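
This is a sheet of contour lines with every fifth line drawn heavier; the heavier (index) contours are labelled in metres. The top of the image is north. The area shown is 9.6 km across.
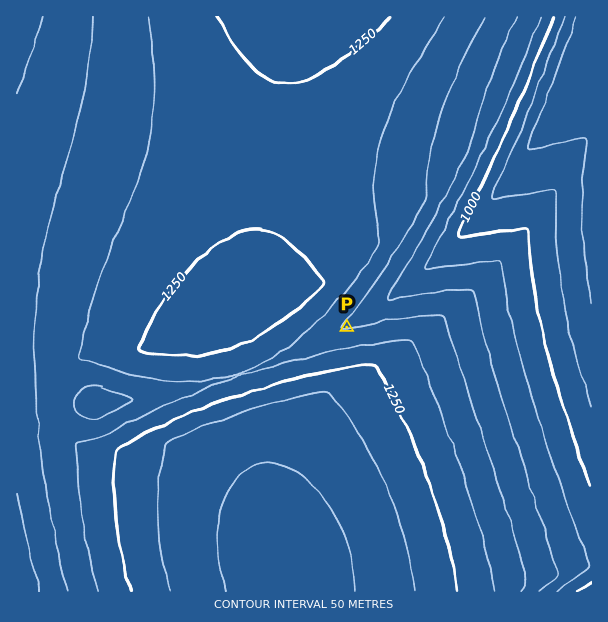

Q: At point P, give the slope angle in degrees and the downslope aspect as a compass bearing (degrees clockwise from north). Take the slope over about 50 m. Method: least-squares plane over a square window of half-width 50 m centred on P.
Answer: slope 5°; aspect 9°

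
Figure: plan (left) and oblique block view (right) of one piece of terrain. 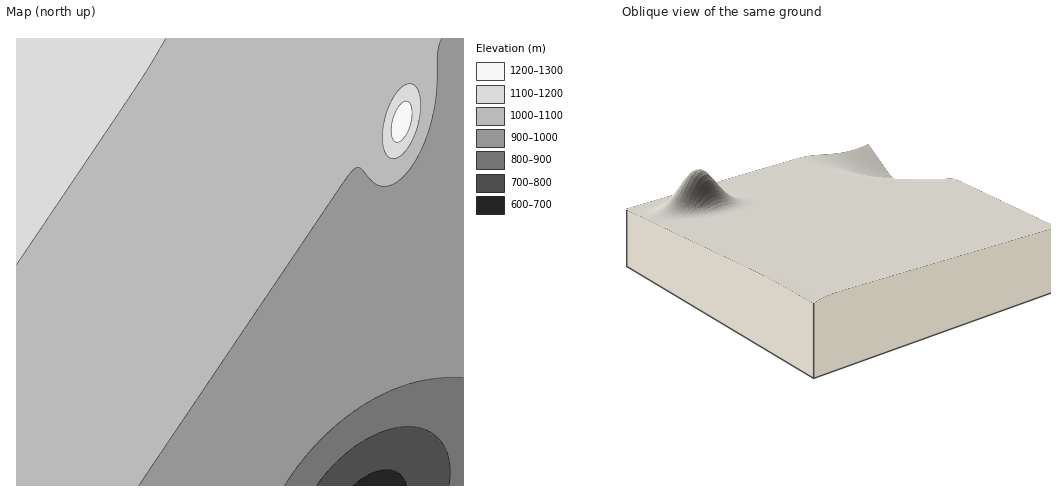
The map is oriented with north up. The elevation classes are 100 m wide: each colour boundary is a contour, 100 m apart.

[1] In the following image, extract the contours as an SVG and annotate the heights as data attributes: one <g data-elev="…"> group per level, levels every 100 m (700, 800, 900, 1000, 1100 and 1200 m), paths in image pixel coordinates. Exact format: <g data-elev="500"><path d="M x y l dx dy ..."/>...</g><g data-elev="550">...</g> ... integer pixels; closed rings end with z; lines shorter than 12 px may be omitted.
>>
<g data-elev="700"><path d="M354 485l16-11 16-4 7 1 7 3 4 5 2 6"/></g><g data-elev="800"><path d="M317 485l20-24 24-18 24-12 24-4 10 1 9 3 8 5 6 7 5 9 2 10 0 23"/></g><g data-elev="900"><path d="M285 485l17-24 19-22 22-20 24-16 24-13 23-8 24-4 25-1"/></g><g data-elev="1000"><path d="M139 485l212-313 5-4 4 0 14 15 7 3 5 0 13-6 13-14 12-24 9-25 4-27 1-37 4-14"/></g><g data-elev="1100"><path d="M17 265l117-175 32-51"/><path d="M389 158l7 0 8-5 7-11 6-14 3-15 0-14-3-10-5-5-7 1-7 6-6 9-6 14-3 14-1 13 3 11z"/></g><g data-elev="1200"><path d="M394 141l4 1 5-3 7-12 2-16-1-6-4-4-3 1-4 2-7 13-2 15z"/></g>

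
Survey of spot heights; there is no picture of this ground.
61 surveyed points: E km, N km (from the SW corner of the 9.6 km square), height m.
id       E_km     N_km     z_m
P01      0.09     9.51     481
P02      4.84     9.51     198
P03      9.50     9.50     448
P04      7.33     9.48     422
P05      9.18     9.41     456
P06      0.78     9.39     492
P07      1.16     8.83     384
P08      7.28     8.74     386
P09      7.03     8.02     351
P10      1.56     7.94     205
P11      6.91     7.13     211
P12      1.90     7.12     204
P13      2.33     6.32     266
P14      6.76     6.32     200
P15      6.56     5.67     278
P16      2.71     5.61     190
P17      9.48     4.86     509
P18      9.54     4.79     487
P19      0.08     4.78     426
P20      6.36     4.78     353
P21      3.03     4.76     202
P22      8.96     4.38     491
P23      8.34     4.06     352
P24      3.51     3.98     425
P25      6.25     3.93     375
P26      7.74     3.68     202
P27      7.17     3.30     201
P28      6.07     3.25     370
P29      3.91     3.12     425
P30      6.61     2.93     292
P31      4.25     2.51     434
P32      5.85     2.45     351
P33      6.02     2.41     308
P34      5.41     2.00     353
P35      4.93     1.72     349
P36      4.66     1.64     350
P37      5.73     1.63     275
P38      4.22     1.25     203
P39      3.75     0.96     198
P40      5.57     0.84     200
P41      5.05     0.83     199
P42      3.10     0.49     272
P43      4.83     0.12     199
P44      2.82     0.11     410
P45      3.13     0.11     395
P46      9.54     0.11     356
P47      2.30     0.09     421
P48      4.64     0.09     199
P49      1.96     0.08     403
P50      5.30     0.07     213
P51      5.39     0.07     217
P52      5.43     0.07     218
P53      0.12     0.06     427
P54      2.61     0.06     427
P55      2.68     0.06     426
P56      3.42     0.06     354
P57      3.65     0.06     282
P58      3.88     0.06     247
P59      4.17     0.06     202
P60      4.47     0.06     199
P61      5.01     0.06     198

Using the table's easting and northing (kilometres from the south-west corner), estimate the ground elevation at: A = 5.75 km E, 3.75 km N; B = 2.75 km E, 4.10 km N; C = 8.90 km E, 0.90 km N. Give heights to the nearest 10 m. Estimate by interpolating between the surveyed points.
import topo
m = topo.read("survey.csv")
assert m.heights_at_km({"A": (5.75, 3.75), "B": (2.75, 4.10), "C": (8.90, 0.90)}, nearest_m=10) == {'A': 410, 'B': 350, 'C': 350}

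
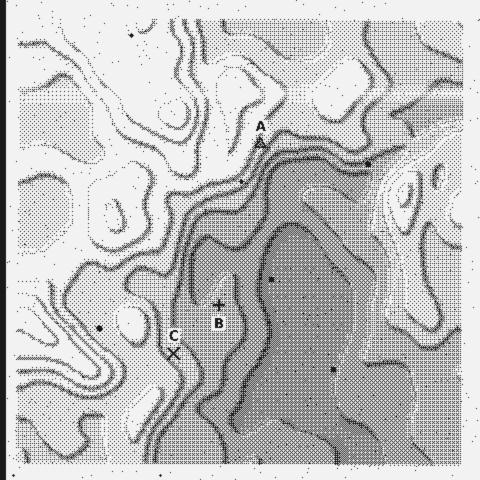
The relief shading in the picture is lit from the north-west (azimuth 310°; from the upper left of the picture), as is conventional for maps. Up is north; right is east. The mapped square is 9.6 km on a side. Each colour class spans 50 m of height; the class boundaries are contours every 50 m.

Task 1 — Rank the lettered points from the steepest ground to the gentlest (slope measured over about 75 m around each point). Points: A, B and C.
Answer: A C B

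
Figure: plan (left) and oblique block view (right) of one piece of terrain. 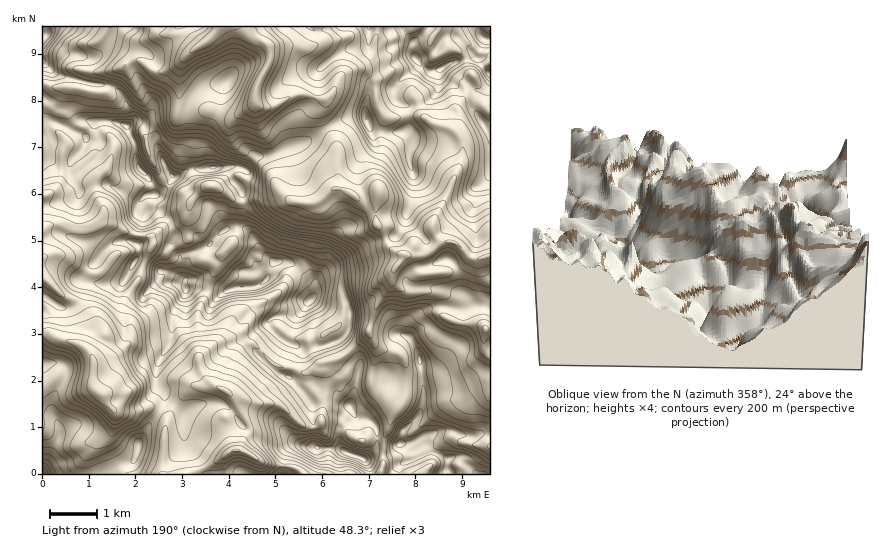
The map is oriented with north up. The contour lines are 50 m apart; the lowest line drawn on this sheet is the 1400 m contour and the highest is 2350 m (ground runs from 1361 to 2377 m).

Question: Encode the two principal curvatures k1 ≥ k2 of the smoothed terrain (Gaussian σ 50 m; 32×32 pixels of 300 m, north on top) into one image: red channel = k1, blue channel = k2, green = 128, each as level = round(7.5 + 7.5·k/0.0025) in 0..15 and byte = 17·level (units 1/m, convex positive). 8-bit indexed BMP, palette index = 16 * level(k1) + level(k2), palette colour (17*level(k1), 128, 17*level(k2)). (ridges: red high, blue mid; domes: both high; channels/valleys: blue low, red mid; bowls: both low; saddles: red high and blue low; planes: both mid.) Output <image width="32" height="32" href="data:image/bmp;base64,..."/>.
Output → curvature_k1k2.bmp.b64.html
<image width="32" height="32" href="data:image/bmp;base64,Qk02CAAAAAAAADYEAAAoAAAAIAAAACAAAAABAAgAAAAAAAAEAAATCwAAEwsAAAABAAAAAAAAAIAAABGAAAAigAAAM4AAAESAAABVgAAAZoAAAHeAAACIgAAAmYAAAKqAAAC7gAAAzIAAAN2AAADugAAA/4AAAACAEQARgBEAIoARADOAEQBEgBEAVYARAGaAEQB3gBEAiIARAJmAEQCqgBEAu4ARAMyAEQDdgBEA7oARAP+AEQAAgCIAEYAiACKAIgAzgCIARIAiAFWAIgBmgCIAd4AiAIiAIgCZgCIAqoAiALuAIgDMgCIA3YAiAO6AIgD/gCIAAIAzABGAMwAigDMAM4AzAESAMwBVgDMAZoAzAHeAMwCIgDMAmYAzAKqAMwC7gDMAzIAzAN2AMwDugDMA/4AzAACARAARgEQAIoBEADOARABEgEQAVYBEAGaARAB3gEQAiIBEAJmARACqgEQAu4BEAMyARADdgEQA7oBEAP+ARAAAgFUAEYBVACKAVQAzgFUARIBVAFWAVQBmgFUAd4BVAIiAVQCZgFUAqoBVALuAVQDMgFUA3YBVAO6AVQD/gFUAAIBmABGAZgAigGYAM4BmAESAZgBVgGYAZoBmAHeAZgCIgGYAmYBmAKqAZgC7gGYAzIBmAN2AZgDugGYA/4BmAACAdwARgHcAIoB3ADOAdwBEgHcAVYB3AGaAdwB3gHcAiIB3AJmAdwCqgHcAu4B3AMyAdwDdgHcA7oB3AP+AdwAAgIgAEYCIACKAiAAzgIgARICIAFWAiABmgIgAd4CIAIiAiACZgIgAqoCIALuAiADMgIgA3YCIAO6AiAD/gIgAAICZABGAmQAigJkAM4CZAESAmQBVgJkAZoCZAHeAmQCIgJkAmYCZAKqAmQC7gJkAzICZAN2AmQDugJkA/4CZAACAqgARgKoAIoCqADOAqgBEgKoAVYCqAGaAqgB3gKoAiICqAJmAqgCqgKoAu4CqAMyAqgDdgKoA7oCqAP+AqgAAgLsAEYC7ACKAuwAzgLsARIC7AFWAuwBmgLsAd4C7AIiAuwCZgLsAqoC7ALuAuwDMgLsA3YC7AO6AuwD/gLsAAIDMABGAzAAigMwAM4DMAESAzABVgMwAZoDMAHeAzACIgMwAmYDMAKqAzAC7gMwAzIDMAN2AzADugMwA/4DMAACA3QARgN0AIoDdADOA3QBEgN0AVYDdAGaA3QB3gN0AiIDdAJmA3QCqgN0Au4DdAMyA3QDdgN0A7oDdAP+A3QAAgO4AEYDuACKA7gAzgO4ARIDuAFWA7gBmgO4Ad4DuAIiA7gCZgO4AqoDuALuA7gDMgO4A3YDuAO6A7gD/gO4AAID/ABGA/wAigP8AM4D/AESA/wBVgP8AZoD/AHeA/wCIgP8AmYD/AKqA/wC7gP8AzID/AN2A/wDugP8A/4D/ALSWhJaottiWlKeVo5LH2HCgoIClpaOU95D4tXDTo7W2ppWEdJam56eBqKmYonCAgMfH1vvy+fb0wNSnxfT21ZOUxnWFlJXq6HCnmJinxbS2ltf1+JDzYKKw+LTIlJPDtZa3t8i1goX2kpaXh4altYTY1mCggsWo56Dl86LXtpW4yJa3uIJRpKPFlaiXlbWEpbWQlsajyNa3hGDVxXR1dZampIJic5aC17emlae2gnSElIbHpqS154N1hYL3dYeXhoXXlXKXhXPExoZ0hHJ1h5eF17anlnX2cZiXk/aFmIeGp8e4gZeEp7bWdpejl5eGpeWykoKFlfehqZay5ZaXhbe3yLVxhoTHpviGhXK4hpXWhIfYxYKA56KUcvXGhZalkXJwgZWltnK3p8eFhXO2toS315Sk9vfAcLa29nOGuMqQg6aml3O3c6aGxqe2ppaD1tWTpYRz1caAuLi2prWCslC1yKdkdLZ0pHW1xbO1c4WS1rb3pqXE5pDIt9fFkLa3tdegooWGpsPlZLXokPaUgoCAtdr6ldSVoqKVcrOklqe3gKTa1tf4kNTn5vmztff298SApdemtZZwk6Omtre4p5Wmtrelg6b1oPm2xrVxt8eV5qO1x8enl6ZyosaycLKGloR0dLe1YPSgs7XVg5Jztqb4+MeWucimlqZwk6L42JCApqfHprbm9qCT1YLV12GU5paWpqenlKS3ssdzx5CAtsmUpYR0hZKws4DWlHTX5vXHlnV1daS1pXKC1LZypaallZaFppVzhPnJ1pVjlraWpZV1hYVkdLenoqXIx3SCp8mXtbfJhVKU59bXdIPXx5DjhGRygoOVpoKkc5TFl5GmtaWThLe09sVz0tSzomBgxeiWcoaYmISDtXRSltenloDp2Ke1p4VyldX20Pjz9vXy9qRjhpeHh5W4hISX+ZaGcJW2p5S3lpSE93D2coW11tbC1MaXl4aGhaellZbmdZaVg5eXhJWmpmL2kPWkp7enccempcjIqHV0hNaFldiWlpdzlpaltbaCtfWh1nKVppWDp4OWl5e3tYaD98TYyaWFdHPmp5W2x/bl99S2UZV0pIKUc6e3loWlxtX3cZKyYJaFtfelppd2daTDstiSp3WWtoJwopK2lWKGteKkyKXWpXPFhIFxgcPT+IDWppO3p6fZhYDZloOlgnOG07fHU4PmpLWj1vTRsJCBtJSDg6aop9nIgKW3ptmWYZSllLS0+PhzUNLVk7TXt3OTlLiCgainucnVgKenp/ellZWWlPmy4vbj85NykoO3p5Wmp7aBcIW3lZNgpYRzdMeltqaT54K0gaPT+aWmlpO2pZNzpaaUkJWDo5aml7aTo3PktbS0w6O2tPg="/>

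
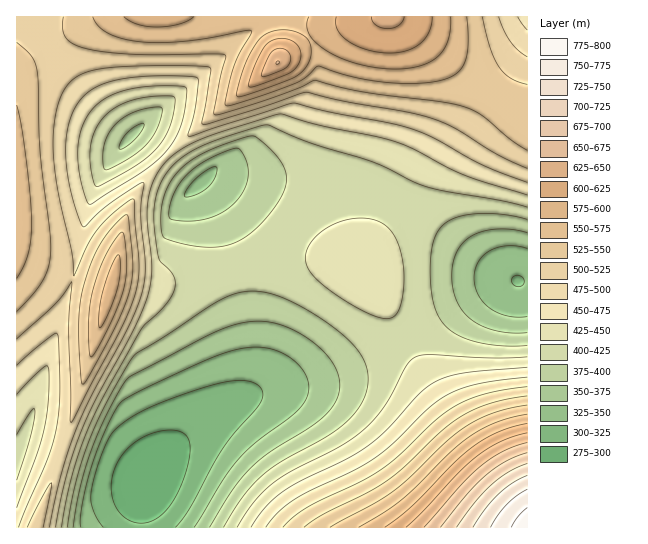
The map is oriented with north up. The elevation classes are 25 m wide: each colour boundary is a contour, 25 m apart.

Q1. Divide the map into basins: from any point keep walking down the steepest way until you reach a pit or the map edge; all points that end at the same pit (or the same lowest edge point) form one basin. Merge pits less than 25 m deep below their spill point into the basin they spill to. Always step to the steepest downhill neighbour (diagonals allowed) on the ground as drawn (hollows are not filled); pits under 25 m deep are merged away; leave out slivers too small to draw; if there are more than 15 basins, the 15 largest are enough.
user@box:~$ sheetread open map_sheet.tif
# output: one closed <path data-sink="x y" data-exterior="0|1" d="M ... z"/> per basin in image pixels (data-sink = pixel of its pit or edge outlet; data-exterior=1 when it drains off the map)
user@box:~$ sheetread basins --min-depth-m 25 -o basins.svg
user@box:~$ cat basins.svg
<path data-sink="147 481" data-exterior="0" d="M326 259l-49 1-110 23-18 0-34-6-4 11-13-3 12 4 1 4-44 144-31 90 491 1 1-13-33-40-60-84-28-45-35-68-7-9-8-4z"/><path data-sink="199 182" data-exterior="0" d="M391 16l-42 7-20 5-15 7-27 18-26 24-74 59-36 37-18 25-12 35-6 44 34 6 18 0 120-24 39 0 27 5 9 4 15-43 47-90 11-37-3-25-9-20-20-27z"/><path data-sink="518 281" data-exterior="0" d="M398 19l-2 0 19 22 14 25 6 20 0 12-11 37-47 90-12 30-2 14 5 4 8 12 31 61 38 61 50 68 32 40 1-398-43-28z"/><path data-sink="131 135" data-exterior="0" d="M223 16l-120 0-40 21-47 32 0 188 2 2 43 16 46 13 5-1 12-65 7-19 14-24 42-43 92-75-4-12-16-25z"/><path data-sink="17 461" data-exterior="1" d="M18 259l-2 0 0 268 19 1 32-91 44-147-69-21z"/><path data-sink="527 17" data-exterior="1" d="M527 16l-134 1 18 11 74 61 42 27z"/>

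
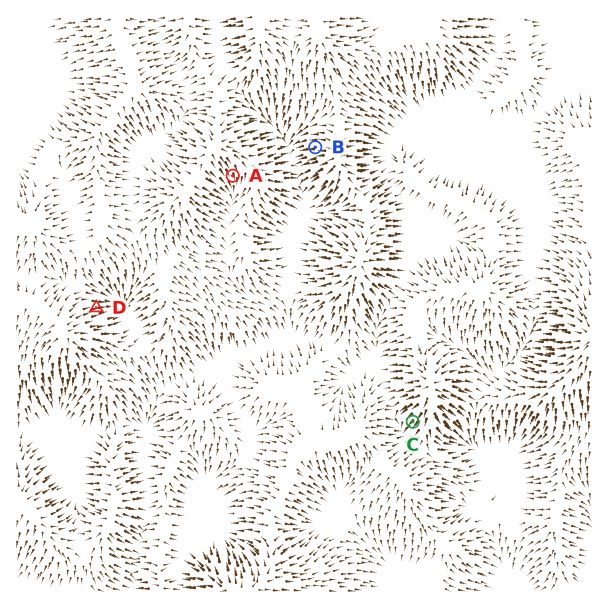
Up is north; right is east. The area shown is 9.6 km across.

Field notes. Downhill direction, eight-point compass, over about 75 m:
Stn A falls S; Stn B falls W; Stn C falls SW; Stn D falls E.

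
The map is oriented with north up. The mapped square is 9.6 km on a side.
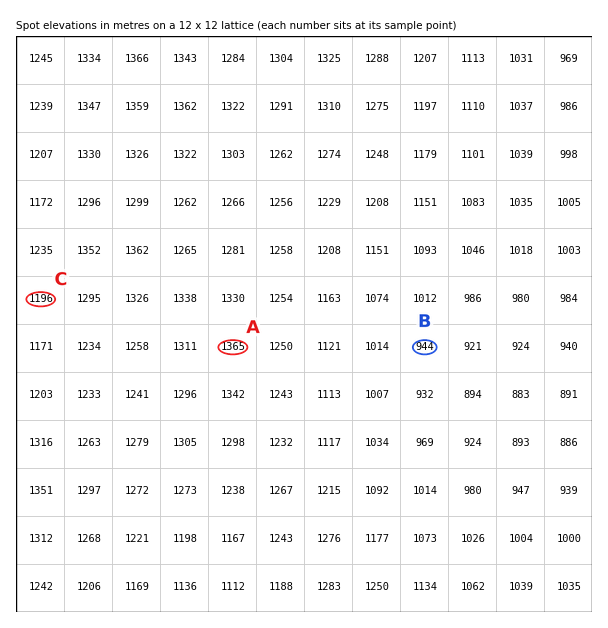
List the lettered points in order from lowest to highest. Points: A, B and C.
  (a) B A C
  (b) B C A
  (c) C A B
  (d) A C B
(b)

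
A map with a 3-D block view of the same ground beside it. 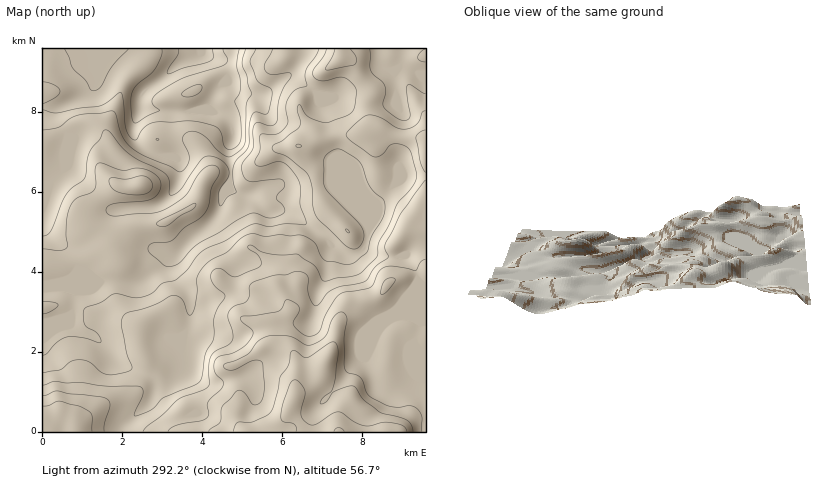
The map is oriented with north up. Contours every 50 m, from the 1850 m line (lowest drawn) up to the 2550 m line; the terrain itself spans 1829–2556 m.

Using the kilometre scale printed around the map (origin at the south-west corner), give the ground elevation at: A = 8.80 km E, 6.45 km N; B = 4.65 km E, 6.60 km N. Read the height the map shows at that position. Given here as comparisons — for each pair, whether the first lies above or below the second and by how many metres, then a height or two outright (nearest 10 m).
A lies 160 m above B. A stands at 2210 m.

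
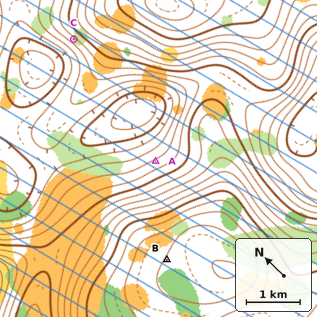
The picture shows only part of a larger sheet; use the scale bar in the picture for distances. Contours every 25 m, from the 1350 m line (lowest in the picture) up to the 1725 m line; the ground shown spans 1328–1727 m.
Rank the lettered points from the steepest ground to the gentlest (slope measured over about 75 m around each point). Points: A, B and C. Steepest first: C A B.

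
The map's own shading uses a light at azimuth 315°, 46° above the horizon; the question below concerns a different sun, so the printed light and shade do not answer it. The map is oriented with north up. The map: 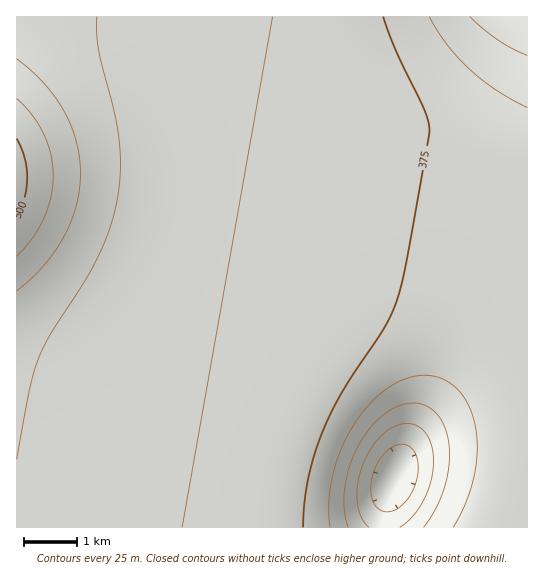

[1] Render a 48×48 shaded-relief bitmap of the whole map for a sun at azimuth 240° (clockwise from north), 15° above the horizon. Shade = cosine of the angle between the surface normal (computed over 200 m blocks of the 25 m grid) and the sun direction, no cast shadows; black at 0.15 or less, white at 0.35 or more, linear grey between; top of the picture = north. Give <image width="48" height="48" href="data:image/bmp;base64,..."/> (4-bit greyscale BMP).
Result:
<image width="48" height="48" href="data:image/bmp;base64,Qk32BAAAAAAAAHYAAAAoAAAAMAAAADAAAAABAAQAAAAAAIAEAAATCwAAEwsAABAAAAAAAAAAAAAAABEREQAiIiIAMzMzAERERABVVVUAZmZmAHd3dwCIiIgAmZmZAKqqqgC7u7sAzMzMAN3d3QDu7u4A////AIiIiIiIiIiIiIiIiHdmVDI0aJqqqZiIiIiIiIiIiIiIiIiIiHdmQyIkWJu7qpiIiIiIiIiIiIiIiIiIiHdmUyIjWKvMupmIiIiIiIiIiIiIiIiIiHd2UyIjaKzMu6mIiIiIiIiIiIiIiIiIiHd2VDIkaLzdy6mIiIiIiIiIiIiIiIiIiId2VDM0aL3dy6mYiIiIiIiIiIiIiIiIiId3ZUM0ab3d3KmYiIiIiIiIiIiIiIiIiId3ZVRFeb3d3LqYiIiIiIiIiIiIiIiIiIh3dlVWebzd3LqYiIiIiIiIiIiIiIiIiIh3dmZmeazdy6mYiIiIiIiIiIiIiIiIiIiHd2ZmeavMy6mYiIiIiIiIiIiIiIiIiIiHd3d3iKu7u6mYiIiIiIiIiIiIiIiIiIiId3d3iJq7uqmYiIiIiIiIiIiIiIiIiIiIh3d3iJmqqpmIiIiIiIiIiIiIiIiIiIiIiHd4iJmamZmIiIiIiIiIiIiIiIiIiIiIiIiIiImZmZiIiIiIiIiIiIiIiIiIiIiIiIiIiIiZmYiIiIiIiIiIiIiIiIiIiIiIiIiIiIiIiIiIiIiIiIiIiIiIiIiIiIiIiIiIiIiIiIiIiIiIiIiIiIiIiIiIiIiIiIiIiIiIiIiIiIiIiIiIiIiIiIiIiIiIiIiIiIiIiIiIiIiIiIiIiIiIiIiIiIiIiIiIiIiIiIiIiIh3d4iIiIiIiIiIiIiIiIiIiIiIiIiIiId3d3eIiIiIiIiIiIiIiIiIiIiIiIiIiHd3d3d4iIiIiIiIiIiIiIiIiIiIiIiIiHd3d3d3iIiIiIiIiIiIiIiIiIiIiIiIiHd3d3d3eIiIiIiIiIiIiIiIiIiIiIiIiGZmZnd3d4iIiIiIiIiIiIiIiIiIiIiIiGZmZmd3d4iIiIiIiIiIiIiIiIiIiIiIiGZmZmZ3d3iIiIiIiIiIiIiIiIiIiIiIiGZVZmZ3d3iIiIiIiIiIiIiIiIiIiIiIiFVVVmZnd3iIiIiIiIiIiIiIiIiIiIiIiFVVVWZnd3iIiIiIiIiIiIiIiIiIiIiIiFVVVWZnd3iIiIiIiIiIiIiIiIiIiIiIiFVVVVZnd3iIiIiIiIiIiIiIiIiIiIiIiFVVVVZnd3iIiIiIiIiIiIiIiIiIiIiId0RFVWZnd3iIiIiIiIiIiIiIiIiIiHd3d0RFVWZnd3iIiIiIiIiIiIiIiIiHd3d3d0RVVWZ3d3iIiIiIiIiIiIiIiIh3d3d3d1VVVmZ3d4iIiIiIiIiIiIiIiHd3d3d3d1VVZmd3d4iIiIiIiIiIiIiIh3d3d3d3d1VWZnd3eIiIiIiIiIiIiIiId3d3ZmZmZlZmZ3d3iIiIiIiIiIiIiIiHd3dmZmZmZmZmd3d3iIiIiIiIiIiIiIiHd3ZmZmZmZmZ3d3d4iIiIiIiIiIiIiIh3d2ZmZmZmZnd3d3iIiIiIiIiIiIiIiId3dmZmZmZmZnd3d4iIiIiIiIiIiIiIiId3ZmZmZmZmZnd3eIiIiIiIiIiIiIiIiHd3ZmZmVVVWZg=="/>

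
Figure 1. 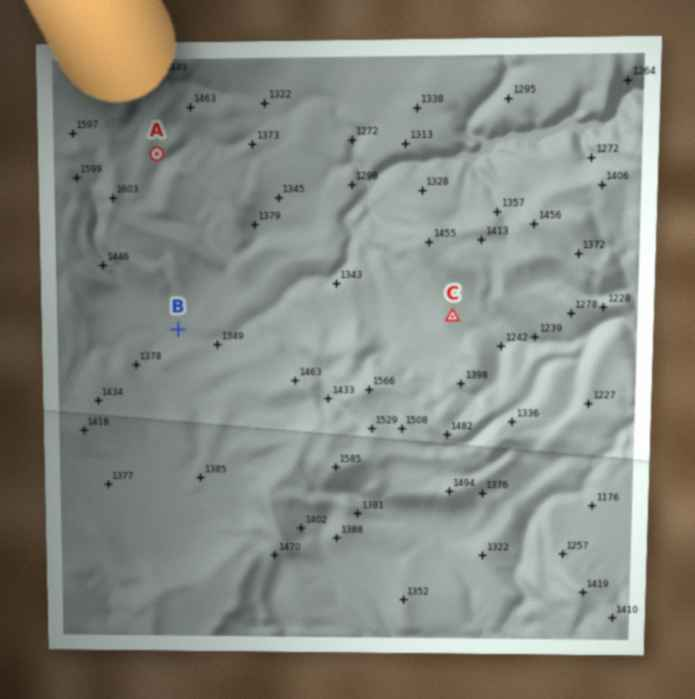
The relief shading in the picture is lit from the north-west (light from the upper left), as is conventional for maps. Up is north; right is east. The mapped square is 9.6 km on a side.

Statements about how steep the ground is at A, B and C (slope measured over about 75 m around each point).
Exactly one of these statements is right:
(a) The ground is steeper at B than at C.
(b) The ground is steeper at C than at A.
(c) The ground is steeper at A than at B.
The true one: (c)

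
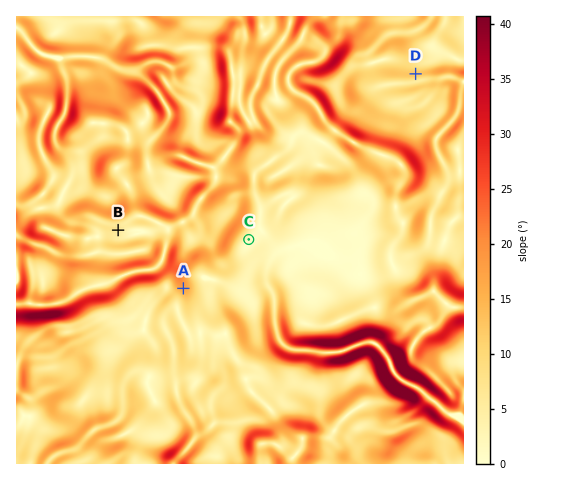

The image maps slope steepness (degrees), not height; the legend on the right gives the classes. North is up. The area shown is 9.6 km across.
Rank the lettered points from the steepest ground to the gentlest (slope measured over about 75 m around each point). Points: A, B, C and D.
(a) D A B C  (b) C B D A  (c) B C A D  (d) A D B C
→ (d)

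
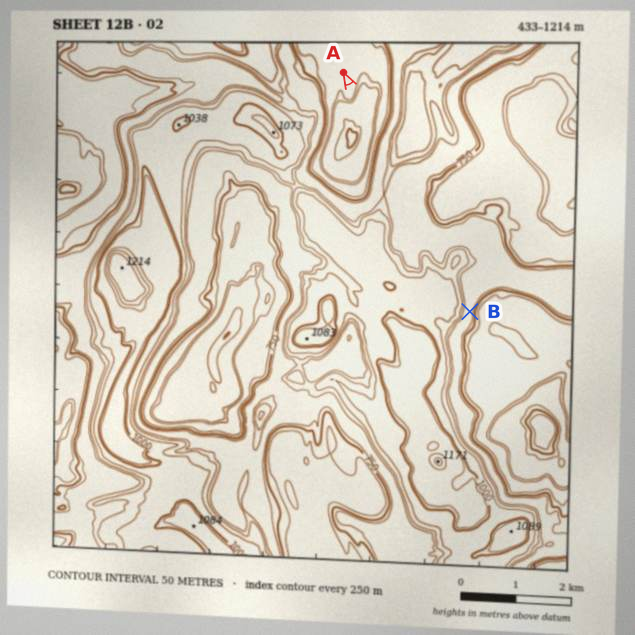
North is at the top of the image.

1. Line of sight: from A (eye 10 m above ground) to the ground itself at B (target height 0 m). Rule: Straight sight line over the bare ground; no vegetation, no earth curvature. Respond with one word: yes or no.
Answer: no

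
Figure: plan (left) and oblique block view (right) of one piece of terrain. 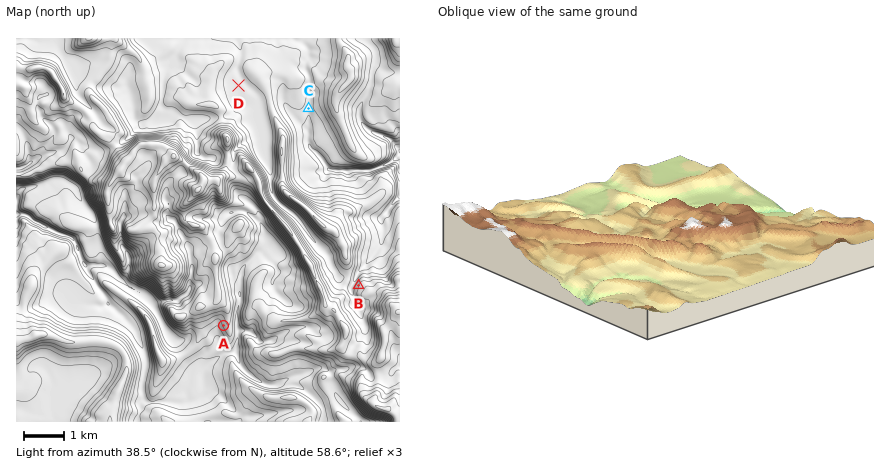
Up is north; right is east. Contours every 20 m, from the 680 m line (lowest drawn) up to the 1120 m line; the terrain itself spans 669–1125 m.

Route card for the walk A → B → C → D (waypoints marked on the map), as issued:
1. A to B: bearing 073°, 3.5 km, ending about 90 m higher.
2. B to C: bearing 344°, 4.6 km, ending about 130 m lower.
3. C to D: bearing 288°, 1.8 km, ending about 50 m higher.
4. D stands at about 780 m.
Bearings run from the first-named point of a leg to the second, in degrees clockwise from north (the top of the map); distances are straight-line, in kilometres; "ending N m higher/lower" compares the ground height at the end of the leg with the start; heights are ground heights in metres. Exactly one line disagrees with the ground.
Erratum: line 4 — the height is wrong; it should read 850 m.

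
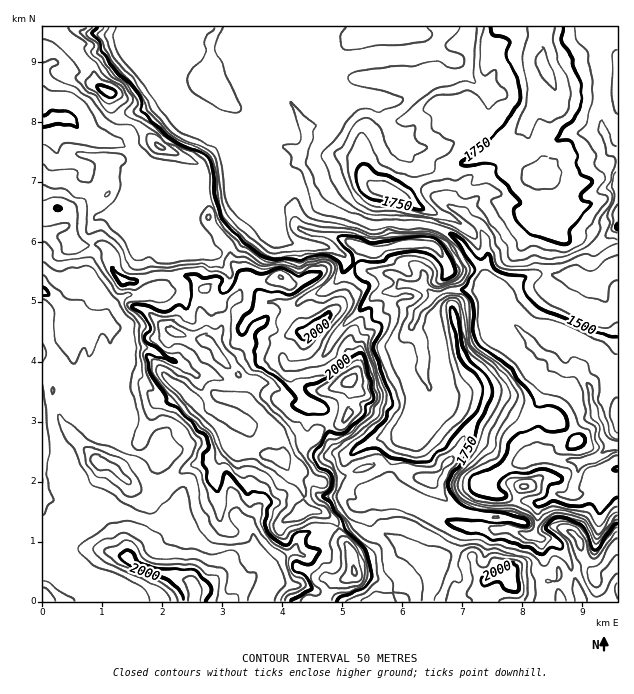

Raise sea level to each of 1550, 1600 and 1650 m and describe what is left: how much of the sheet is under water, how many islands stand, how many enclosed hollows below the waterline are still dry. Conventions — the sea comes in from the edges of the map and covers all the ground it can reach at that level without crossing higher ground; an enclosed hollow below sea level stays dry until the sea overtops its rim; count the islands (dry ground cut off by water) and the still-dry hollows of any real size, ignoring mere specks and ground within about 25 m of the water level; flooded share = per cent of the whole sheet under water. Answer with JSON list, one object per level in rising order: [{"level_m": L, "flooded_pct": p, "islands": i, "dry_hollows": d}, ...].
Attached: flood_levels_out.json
[{"level_m": 1550, "flooded_pct": 10, "islands": 0, "dry_hollows": 0}, {"level_m": 1600, "flooded_pct": 23, "islands": 1, "dry_hollows": 0}, {"level_m": 1650, "flooded_pct": 30, "islands": 0, "dry_hollows": 0}]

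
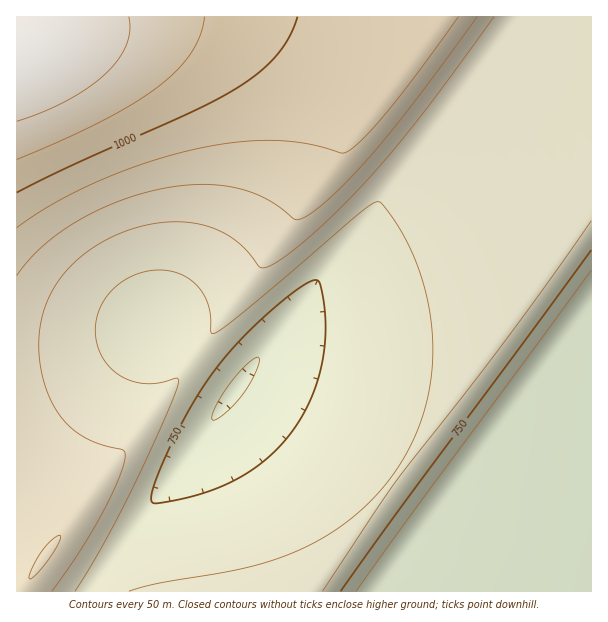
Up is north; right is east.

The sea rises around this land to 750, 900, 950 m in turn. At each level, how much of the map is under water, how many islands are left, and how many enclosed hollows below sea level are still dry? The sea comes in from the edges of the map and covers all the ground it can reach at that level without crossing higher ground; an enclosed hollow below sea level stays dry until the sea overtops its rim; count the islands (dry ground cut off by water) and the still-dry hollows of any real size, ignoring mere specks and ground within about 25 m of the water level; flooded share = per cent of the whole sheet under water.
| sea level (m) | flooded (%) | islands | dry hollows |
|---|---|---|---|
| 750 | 13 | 0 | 1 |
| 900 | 78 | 0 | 0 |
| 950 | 83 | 0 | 0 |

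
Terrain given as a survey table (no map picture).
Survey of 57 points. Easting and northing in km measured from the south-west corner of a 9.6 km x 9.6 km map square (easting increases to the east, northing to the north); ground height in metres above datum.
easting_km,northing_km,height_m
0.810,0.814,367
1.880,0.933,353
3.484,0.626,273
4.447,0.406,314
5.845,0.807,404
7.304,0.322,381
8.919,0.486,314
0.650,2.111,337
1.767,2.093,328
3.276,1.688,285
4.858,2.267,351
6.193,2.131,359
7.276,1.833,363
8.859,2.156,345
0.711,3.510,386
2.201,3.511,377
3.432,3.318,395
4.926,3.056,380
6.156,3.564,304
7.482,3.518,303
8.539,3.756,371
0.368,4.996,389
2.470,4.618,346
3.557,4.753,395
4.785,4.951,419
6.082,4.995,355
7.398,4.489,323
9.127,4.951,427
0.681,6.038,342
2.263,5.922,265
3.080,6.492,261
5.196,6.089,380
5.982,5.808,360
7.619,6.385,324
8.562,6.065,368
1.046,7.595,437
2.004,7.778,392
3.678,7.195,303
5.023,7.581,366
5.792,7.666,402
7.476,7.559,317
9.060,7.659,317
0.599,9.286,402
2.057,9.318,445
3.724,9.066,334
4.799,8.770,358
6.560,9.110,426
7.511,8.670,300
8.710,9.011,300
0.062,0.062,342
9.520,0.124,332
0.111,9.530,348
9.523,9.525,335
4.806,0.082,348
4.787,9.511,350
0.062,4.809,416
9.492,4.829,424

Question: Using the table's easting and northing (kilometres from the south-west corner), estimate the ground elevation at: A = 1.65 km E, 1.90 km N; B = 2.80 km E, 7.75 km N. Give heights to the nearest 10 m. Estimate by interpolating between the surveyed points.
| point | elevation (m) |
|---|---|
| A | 330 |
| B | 340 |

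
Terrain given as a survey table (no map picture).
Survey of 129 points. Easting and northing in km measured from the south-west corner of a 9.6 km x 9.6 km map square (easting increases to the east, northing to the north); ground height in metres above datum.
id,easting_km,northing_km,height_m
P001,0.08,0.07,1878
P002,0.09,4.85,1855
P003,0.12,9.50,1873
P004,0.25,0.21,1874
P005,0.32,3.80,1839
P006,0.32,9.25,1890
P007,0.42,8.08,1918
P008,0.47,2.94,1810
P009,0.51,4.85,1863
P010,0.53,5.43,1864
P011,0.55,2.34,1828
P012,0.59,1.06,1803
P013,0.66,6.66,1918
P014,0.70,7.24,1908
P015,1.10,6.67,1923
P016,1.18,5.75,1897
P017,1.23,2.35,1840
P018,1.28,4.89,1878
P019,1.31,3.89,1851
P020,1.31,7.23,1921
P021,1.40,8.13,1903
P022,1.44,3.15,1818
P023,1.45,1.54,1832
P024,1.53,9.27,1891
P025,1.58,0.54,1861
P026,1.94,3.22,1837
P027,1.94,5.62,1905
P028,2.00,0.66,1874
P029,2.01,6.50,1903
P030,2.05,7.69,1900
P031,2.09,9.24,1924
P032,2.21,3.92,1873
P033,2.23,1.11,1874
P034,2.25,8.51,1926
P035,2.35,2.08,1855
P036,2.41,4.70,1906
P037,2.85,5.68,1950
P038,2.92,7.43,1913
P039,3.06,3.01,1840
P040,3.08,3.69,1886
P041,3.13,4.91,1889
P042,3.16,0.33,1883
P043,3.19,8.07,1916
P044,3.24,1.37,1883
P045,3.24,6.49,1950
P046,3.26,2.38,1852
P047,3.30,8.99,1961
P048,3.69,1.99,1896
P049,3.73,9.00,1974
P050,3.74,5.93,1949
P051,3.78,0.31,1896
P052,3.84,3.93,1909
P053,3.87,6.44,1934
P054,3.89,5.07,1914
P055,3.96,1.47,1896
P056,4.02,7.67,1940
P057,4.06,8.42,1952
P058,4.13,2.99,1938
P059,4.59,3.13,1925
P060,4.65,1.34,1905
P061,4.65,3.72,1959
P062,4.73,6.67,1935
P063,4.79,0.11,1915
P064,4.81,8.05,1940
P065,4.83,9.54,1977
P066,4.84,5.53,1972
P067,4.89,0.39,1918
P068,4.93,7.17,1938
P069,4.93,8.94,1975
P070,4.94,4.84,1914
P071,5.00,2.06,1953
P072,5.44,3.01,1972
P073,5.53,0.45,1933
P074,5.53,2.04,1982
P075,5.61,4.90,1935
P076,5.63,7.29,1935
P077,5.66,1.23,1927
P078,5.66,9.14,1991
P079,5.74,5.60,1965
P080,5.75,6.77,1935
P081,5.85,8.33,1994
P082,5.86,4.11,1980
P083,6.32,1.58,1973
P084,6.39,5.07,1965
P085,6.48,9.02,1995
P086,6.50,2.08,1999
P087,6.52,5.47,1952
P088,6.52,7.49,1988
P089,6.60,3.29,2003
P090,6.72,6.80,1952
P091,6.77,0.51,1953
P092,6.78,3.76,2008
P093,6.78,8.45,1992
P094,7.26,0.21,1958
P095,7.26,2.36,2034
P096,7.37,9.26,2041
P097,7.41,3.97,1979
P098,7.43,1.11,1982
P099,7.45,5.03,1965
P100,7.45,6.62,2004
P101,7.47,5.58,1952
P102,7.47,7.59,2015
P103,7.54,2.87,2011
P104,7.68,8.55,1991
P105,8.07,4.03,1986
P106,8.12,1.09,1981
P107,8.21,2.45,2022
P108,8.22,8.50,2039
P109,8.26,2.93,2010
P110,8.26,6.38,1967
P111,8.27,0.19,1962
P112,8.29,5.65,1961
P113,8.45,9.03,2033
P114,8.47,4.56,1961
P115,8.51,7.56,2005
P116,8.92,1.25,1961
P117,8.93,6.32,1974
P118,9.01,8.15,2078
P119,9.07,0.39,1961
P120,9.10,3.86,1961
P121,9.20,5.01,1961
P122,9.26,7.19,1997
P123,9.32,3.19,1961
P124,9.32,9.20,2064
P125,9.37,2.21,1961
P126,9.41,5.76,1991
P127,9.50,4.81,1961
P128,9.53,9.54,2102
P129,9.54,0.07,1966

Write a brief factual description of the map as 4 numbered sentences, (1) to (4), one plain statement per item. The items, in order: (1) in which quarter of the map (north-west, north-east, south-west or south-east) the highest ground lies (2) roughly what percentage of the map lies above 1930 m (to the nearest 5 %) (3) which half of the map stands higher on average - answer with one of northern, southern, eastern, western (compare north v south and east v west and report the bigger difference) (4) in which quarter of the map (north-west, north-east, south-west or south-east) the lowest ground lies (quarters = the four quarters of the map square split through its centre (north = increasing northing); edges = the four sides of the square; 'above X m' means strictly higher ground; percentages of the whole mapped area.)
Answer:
(1) The highest ground is in the north-east quarter.
(2) Roughly 60 % of the ground is higher than 1930 m.
(3) The eastern half stands higher on average than the western half.
(4) Look to the south-west quarter for the lowest ground.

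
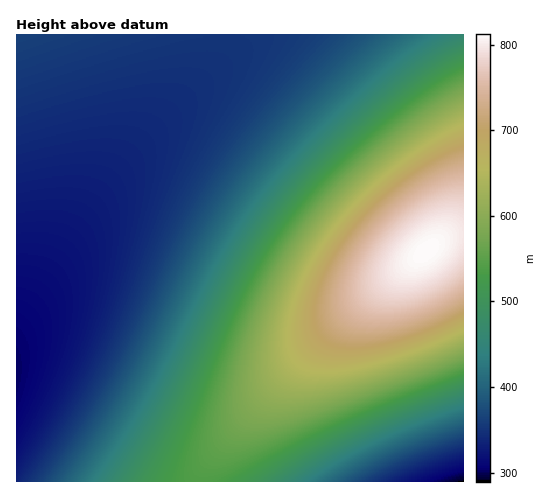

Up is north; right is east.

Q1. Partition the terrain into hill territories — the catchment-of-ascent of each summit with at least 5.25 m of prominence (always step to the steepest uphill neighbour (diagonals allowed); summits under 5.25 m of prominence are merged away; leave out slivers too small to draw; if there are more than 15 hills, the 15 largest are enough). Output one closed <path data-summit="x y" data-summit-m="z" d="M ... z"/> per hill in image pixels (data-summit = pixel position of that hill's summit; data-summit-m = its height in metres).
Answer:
<path data-summit="427 250" data-summit-m="813" d="M463 34l-236 1-2 17-9 15-66 64-56 68-24 36-54 89 1 158 447-1z"/><path data-summit="17 35" data-summit-m="365" d="M227 34l-211 1 1 288 53-88 38-55 42-49 69-68 7-14z"/>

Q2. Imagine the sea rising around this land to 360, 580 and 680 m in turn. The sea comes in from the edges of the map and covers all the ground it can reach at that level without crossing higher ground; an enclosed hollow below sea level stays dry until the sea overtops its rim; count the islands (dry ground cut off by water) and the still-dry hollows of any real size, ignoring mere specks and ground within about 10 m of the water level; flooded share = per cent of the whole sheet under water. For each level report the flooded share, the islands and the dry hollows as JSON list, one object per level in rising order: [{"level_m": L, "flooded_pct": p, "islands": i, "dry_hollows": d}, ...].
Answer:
[{"level_m": 360, "flooded_pct": 34, "islands": 0, "dry_hollows": 0}, {"level_m": 580, "flooded_pct": 77, "islands": 0, "dry_hollows": 0}, {"level_m": 680, "flooded_pct": 88, "islands": 0, "dry_hollows": 0}]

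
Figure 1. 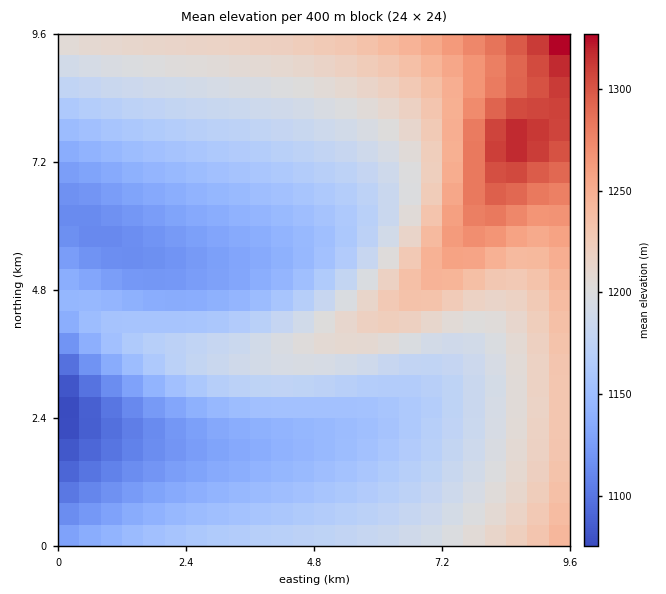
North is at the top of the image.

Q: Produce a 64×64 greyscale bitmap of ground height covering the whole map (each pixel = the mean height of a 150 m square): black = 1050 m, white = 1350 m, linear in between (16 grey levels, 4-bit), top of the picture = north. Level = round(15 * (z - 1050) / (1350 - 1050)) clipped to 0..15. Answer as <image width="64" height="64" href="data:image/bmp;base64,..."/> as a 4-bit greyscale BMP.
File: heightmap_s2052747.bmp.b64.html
<image width="64" height="64" href="data:image/bmp;base64,Qk12CAAAAAAAAHYAAAAoAAAAQAAAAEAAAAABAAQAAAAAAAAIAAATCwAAEwsAABAAAAAAAAAAAAAAABEREQAiIiIAMzMzAERERABVVVUAZmZmAHd3dwCIiIgAmZmZAKqqqgC7u7sAzMzMAN3d3QDu7u4A////AEREVVVVVVZmZmZmZmZmZmZmZ3d3d3d3d3iIiIiZmZmqREREVVVVVVVWZmZmZmZmZmZmZnd3d3d3d4iIiImZmao0REREVVVVVVVVVmZmZmZmZmZmZmd3d3d3eIiIiJmZmjNEREREVVVVVVVVVVZmZmZmZmZmZmd3d3d3iIiImZmaMzNERERERVVVVVVVVVVWZmZmZmZmZnd3d3d4iIiZmZozMzNERERERVVVVVVVVVVVZmZmZmZmZ3d3d3iIiImZmiMzMzRERERERFVVVVVVVVVVVmZmZmZmd3d3d4iIiZmZIjMzMzRERERERFVVVVVVVVVVVmZmZmZnd3d3iIiJmZkiIzMzMzREREREREVVVVVVVVVVZmZmZmZ3d3d4iIiZmSIiMzMzM0REREREREVVVVVVVVVWZmZmZmd3d3iIiJmZIiIjMzMzNERERERERFVVVVVVVVVmZmZmZ3d3eIiImZkiIiIzMzMzRERERERERFVVVVVVVVZmZmZmd3d4iIiZmRIiIiMzMzM0REREREREVVVVVVVVVWZmZmZ3d3eIiJmZESIiIjMzMzRERERERERVVVVVVVVVVmZmZnd3d4iImZkRIiIiMzMzNEREREREVVVVVVVVVVVWZmZmZ3d3iIiJmRESIiIzMzNERERERVVVVVVVVVVVVVZmZmZnd3eIiImZERIiIzMzNERERFVVVVVVVVVVVVVVVmZmZmd3d4iIiZkRIiIjMzREREVVVVVVVVVVVVVVVVVWZmZmZ3d3iIiJmREiIjMzRERFVVVVVmZmZmZmZVVVVmZmZmZnd3eIiImZEiIjM0REVVVVZmZmZmZmZmZmZmZmZmZmZmd3d4iIiZkSIjM0REVVVmZmZmZmZ3dmZmZmZmZmZmZmZ3d3iIiJmSIjM0RFVVZmZmZ3d3d3d3d3d3ZmZmZmZmZnd3eIiImZIjM0RFVWZmZmd3d3d3d3d3d3d3d3ZmZmZnd3d4iImZkjNERVVWZmZmd3d3d3d3eIiId3d3d3d3d3d3d3iIiZmTNERVVWZmZmZ3d3d3d3iIiIiIiId3d3d3d3d3eIiJmZNERVVWZmZmZmZnd3d3d4iIiIiIiIiHd3d3d3eIiImZlERVVWZmZmZmZmZmZ3d3d4iIiIiIiIiId3d3d4iIiZmURVVVVWZmZmZmZmZmZnd3eIiIiJmYiIiIh3d4iIiJmZRVVVVVVVVVVVVVVWZmZnd3eIiImZmZiIiIiIiIiJmZpVVVVVVVVVVVVVVVVVZmZnd3iIiZmZmZmIiIiIiImZmlVVVVVVRERERERVVVVVZmZnd4iImZmZmZmYiIiImZmaVVVUREREREREREREVVVVZmZ3eIiZmZmZmZmYiImZmZpVREREREREREREREREVVVVZmd3iImZmqqpmZmZmZmZqkRERERERERERERERERFVVVWZnd4iJmaqqqqmZmZmZmqREREMzMzMzRERERERERVVVVmZ3eImZqqqqqqmZmZmqpERDMzMzMzM0RERERERFVVVVZmd3iJmqqqqqqqmZmqqkQzMzMzMzM0REREREREVVVVVmZneIiZqqu7qqqqqqqqQzMzMzMzM0RERERERERVVVVVZmd3iJmqq7u7qqqqqqozMzMzMzM0RERERERERVVVVVVmZneIiaqru7u7qqqqqjMzMzMzM0RERERERERVVVVVVWZmd3iJmqu7u7u7qqqrMzMzMzNEREREREREVVVVVVVVZmZneImaq7u7u7u7u7szMzMzNERERERERFVVVVVVVVZmZmd3iJqru8zMu7u7uzMzMzRERERERERVVVVVVVVVZmZmZ3eImaq7zMzMu7u7MzM0REREREREVVVVVVVVVVZmZmZnd4iZqrvMzMzMu7szNERERERERVVVVVVVVVVWZmZmZnd3iJmqu8zMzMzMzEREREREREVVVVVVVVVVVmZmZmZmd3eIiaq7zN3czMzMRERERERVVVVVVVVVVVZmZmZmZmd3d4iJqrvM3d3czMxEREREVVVVVVVVVVVmZmZmZmZmd3d3iImau8zd3d3MzERERVVVVVVVVVVWZmZmZmZmZnd3d3iIiZq7zN3d3d3MREVVVVVVVVVWZmZmZmZmZmZ3d3d3eIiZmrvN3d3d3d1VVVVVVVVVZmZmZmZmZmZmd3d3d3eIiJmau83d7t3d3VVVVVVVZmZmZmZmZmZmZnd3d3d3eIiImaq7zN3e3d3dVVVVVmZmZmZmZmZmZmd3d3d3d3eIiIiZqrvM3d3d3d1VVmZmZmZmZmZmZmd3d3d3d3d3iIiIiZmqu8zN3d3d3WZmZmZmZmZmZ3d3d3d3d3d3d3iIiIiJmaqrvMzd3d3dZmZmZmZmd3d3d3d3d3d3d3eIiIiIiJmZqqu8zM3d3d1mZmZnd3d3d3d3d3d3d3d3iIiIiIiJmZmqq7vMzM3d3WZnd3d3d3d3d3d3d3d3iIiIiIiIiZmZmqqru8zMzd3dd3d3d3d3d3d3d3d4iIiIiIiIiIiZmZmaqqu7vMzN3d13d3d3d3d3eIiIiIiIiIiIiIiImZmZmaqqq7u8zM3d3nd3d3iIiIiIiIiIiIiIiIiIiZmZmZmaqqq7u7zMzd3ed4iIiIiIiIiIiIiIiIiIiJmZmZmZmqqqqru7zMzd3e6IiIiIiIiIiIiIiIiIiJmZmZmZmZmqqqqru7vMzN3d7oiIiIiIiIiIiIiZmZmZmZmZmZmZqqqqqru7vMzN3d7u"/>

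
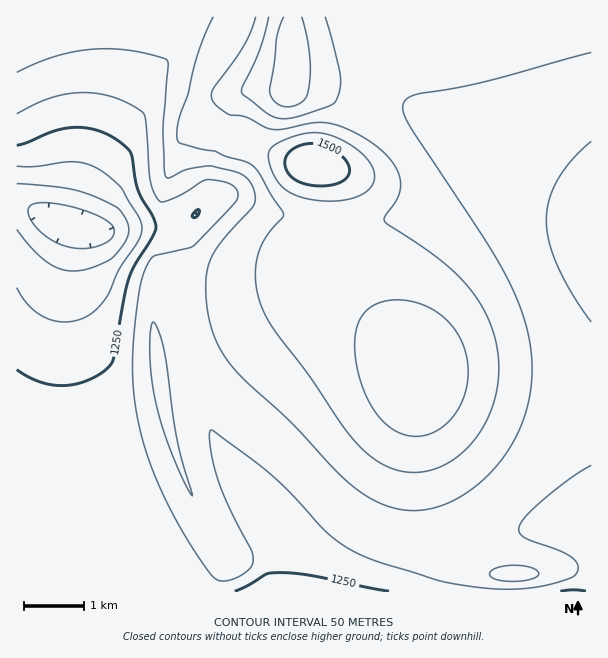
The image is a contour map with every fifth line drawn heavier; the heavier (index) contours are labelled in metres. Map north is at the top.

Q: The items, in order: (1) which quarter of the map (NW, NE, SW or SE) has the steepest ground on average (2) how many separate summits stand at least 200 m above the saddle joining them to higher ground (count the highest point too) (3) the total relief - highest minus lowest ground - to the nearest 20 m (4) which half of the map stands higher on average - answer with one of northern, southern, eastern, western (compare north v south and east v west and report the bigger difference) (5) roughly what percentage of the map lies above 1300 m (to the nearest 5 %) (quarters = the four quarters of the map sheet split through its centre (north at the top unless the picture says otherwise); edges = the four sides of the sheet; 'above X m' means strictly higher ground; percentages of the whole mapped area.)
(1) Slopes are steepest in the north-west quarter.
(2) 1 summit rises at least 200 m above its surroundings.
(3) Highest minus lowest: about 480 m of relief.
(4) Taken as a whole, the eastern half is higher than the western.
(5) Ground above 1300 m makes up about 70 % of the sheet.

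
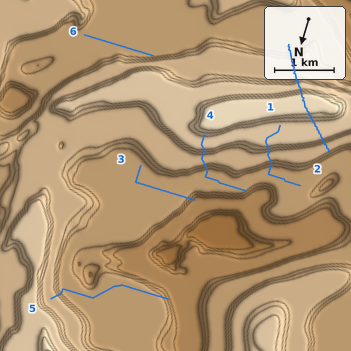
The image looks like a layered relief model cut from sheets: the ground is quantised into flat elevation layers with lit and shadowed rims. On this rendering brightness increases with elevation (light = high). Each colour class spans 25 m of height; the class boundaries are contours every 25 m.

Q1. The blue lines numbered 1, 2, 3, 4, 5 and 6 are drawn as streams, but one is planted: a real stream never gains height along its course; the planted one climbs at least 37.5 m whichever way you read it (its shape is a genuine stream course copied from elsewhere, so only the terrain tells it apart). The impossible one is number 2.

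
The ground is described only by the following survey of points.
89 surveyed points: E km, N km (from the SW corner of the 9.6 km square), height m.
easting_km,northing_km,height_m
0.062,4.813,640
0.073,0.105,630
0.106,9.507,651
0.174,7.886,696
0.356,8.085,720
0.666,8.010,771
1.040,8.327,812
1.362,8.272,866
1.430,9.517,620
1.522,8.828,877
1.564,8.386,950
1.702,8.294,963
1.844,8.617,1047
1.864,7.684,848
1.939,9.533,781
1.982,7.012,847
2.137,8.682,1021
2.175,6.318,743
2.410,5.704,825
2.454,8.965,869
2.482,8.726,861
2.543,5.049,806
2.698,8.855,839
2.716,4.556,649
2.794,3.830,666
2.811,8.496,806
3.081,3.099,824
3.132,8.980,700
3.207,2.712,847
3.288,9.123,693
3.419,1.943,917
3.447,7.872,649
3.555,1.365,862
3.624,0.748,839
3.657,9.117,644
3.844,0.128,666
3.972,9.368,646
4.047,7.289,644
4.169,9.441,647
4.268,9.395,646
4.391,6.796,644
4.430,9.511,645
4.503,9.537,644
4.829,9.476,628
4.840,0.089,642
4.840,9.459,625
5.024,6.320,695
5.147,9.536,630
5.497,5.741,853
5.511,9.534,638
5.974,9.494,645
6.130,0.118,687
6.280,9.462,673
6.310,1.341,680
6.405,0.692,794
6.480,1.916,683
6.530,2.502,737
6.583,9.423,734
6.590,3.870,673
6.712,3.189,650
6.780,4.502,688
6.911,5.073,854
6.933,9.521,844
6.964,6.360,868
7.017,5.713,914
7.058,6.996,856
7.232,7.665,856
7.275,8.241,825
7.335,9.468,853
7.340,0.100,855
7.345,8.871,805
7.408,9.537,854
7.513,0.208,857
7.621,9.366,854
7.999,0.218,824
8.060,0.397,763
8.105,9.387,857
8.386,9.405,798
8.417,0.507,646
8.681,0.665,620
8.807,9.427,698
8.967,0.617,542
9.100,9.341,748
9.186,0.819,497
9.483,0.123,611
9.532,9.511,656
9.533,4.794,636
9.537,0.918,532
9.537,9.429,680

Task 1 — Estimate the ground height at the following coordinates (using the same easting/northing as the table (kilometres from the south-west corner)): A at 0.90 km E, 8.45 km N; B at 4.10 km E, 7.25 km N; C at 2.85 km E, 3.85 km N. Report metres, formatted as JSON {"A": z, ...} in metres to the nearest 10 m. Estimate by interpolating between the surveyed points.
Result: {"A": 750, "B": 640, "C": 660}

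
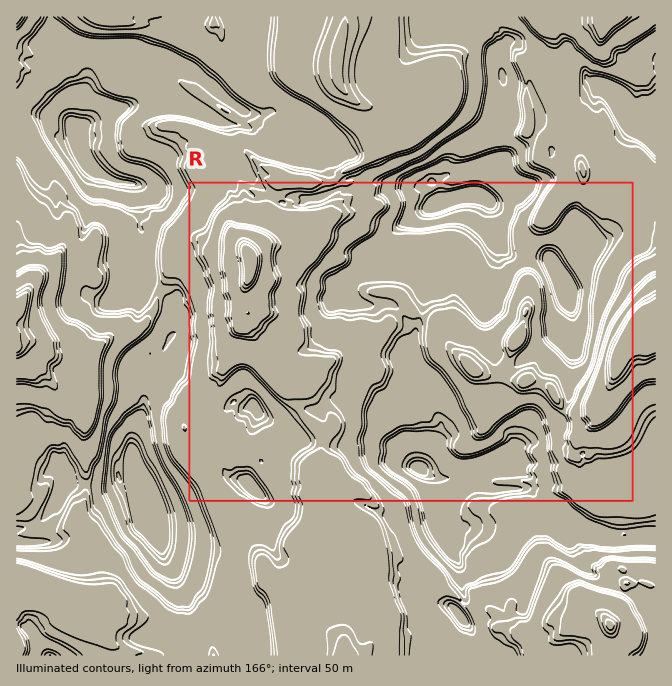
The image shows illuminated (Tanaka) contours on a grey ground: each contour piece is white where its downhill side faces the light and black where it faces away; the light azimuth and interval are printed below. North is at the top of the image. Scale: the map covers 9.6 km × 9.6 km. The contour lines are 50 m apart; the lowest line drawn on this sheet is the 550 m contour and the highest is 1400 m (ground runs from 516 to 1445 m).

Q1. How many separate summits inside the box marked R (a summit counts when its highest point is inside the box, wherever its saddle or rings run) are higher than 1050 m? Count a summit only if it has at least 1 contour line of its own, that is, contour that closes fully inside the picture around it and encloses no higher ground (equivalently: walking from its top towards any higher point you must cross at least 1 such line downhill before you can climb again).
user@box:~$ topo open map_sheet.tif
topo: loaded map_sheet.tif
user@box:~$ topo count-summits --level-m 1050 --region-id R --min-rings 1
6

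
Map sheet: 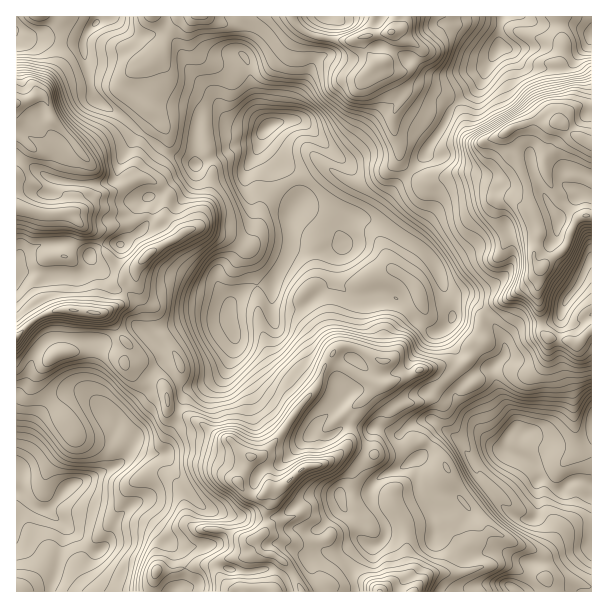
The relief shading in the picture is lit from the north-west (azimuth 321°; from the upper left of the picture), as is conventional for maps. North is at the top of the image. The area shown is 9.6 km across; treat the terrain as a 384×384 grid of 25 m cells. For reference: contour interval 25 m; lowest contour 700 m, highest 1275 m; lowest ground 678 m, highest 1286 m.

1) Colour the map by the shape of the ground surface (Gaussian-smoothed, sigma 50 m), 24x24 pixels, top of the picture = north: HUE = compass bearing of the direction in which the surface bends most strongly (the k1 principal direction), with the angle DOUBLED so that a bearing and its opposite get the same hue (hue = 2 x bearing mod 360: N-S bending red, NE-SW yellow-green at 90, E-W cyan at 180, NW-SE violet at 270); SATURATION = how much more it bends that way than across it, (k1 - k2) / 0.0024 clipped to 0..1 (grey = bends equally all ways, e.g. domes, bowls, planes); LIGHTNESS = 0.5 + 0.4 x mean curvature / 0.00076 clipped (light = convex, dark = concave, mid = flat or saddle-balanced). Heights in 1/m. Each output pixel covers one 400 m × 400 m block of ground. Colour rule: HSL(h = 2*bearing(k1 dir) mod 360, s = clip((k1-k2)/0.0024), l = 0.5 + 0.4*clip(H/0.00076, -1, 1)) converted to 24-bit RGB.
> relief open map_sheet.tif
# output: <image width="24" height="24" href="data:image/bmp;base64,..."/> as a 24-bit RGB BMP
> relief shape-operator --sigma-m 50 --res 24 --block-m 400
<image width="24" height="24" href="data:image/bmp;base64,Qk32BgAAAAAAADYAAAAoAAAAGAAAABgAAAABABgAAAAAAMAGAAATCwAAEwsAAAAAAAAAAAAAroKbPkJzcJxvlm+kKS9u9d7WO1+0Ji5ZZ+5mx50LxnciSv8qfi+OhXupD/b36Xy35oJ1nGDubVbJ46EkDglWdsnLmsOjb5O/hV1caYGkq66EHk05Sj+SwuWTlzOKKcS72RNz2HyaTO6r2IAfeoRObZdTLW1ReXtAocRbaDFGh1NTwYpuzEaOMs7HorZuVmREfaWKZoKfazxWwHOpSoWGZr1avlO4ncH9Y7f/mWfe5JuIoD5kPp6Yr5TWm0KUPH9vvLl3RURxeZiKkb7Js/P4ghx3tmlylGqjnEFONYIwfnuol1yae6k9VHhGc6VQZToSLBcHfHQN5+5lH6Bme8WDSCVGUbVesqV3dpllZH6QaoxedPJzbhMsOnildruMslhjj02Gt4RSFyYNLn885cDkZWevU7eKiCV5rr/plvfXYX3o/8bpUE4XFkYjWJkyQ8JKnVmvmXJ+pvG2fhWKjaq8YTFej1Ishn8/UXNLpD9mqcmmOMWaG2c4wW9eRiRYdam0uaJq5MaXOtWAAKlx7Mz/+83+MFvPWM3VNmYwk9OS0xKUSrE+TCowhEeDrpGhjISvSlFmfLmny93PXnGqfUh7ajAuRa57SrR/0Pv2TZ/X3UOn0ZUjKkIazNAeK6AZhjYjYMej4cwrlFIfhTI9MGRRdW9McltQeslfcpOpdr+borB+XDRPWixIXLm2e/Gsh+a7Wjl8mDxQOVZY/8zVJXh0Yles1oKXQaJu27lCJ6Cup1xRcItaayxVa3Y/RWpBt+FkiqxaWIc8YU06SihCi8VzScG169JpRXwwHkM6rWmCi2ufNpRT/czWNUNZv55u3pbZpKEdTJwufEG7m4vPhEnNvrPXg6WuzGRbF2V07rvbT2rBQW7Iw+PKar+v1l0+kqzDN1N6PGRxUJ1/yY2r6FV/U4TAZEC1rOOXZd//t5D61HbRfFUpR52ZpzpfpT8609OLXgDwIVEVeEMWKjMQgOZrahtSldaLkIpkWDlaKi5JPco4dYZGSLWr2tb1XWDpp8pJ4V6MDiUO11ar3KakMB5XfnbWuND799Px/4zH27j/zNH/zNX/CiffT7Rmdr5daUhURkdhT32jOieqc7ZTX6BShIg5RVssw6FbahAjXr2ODyQ07V1ohGo4v/EGAjEk0Ypra6NVQoAqYlwrflQvxSJWc8R3uXZ0Qm5fYz5tPIU+KWJ0zpKTXLFak1NcjGhbdGRIisuMWT6UVyNHY6Ap2nj/+f3OH1Y8EldDi09bt3BDNbVMfTRGdHTm7Jl+VGU1uH1KGDE9tJuDQJNwN3pctbl6SlOJv4a9mqHBh7iUKgknuKdv2ZXNBC8v+e7S8bjHBS4rWGIrWmkXdDcSDfcgCikY93uW/sf7y4N9KKbHe73Aooe6QVJ2o6FzY1ZRTnhHtLdlUBwlZzKAj7qGMmNAYw/P4Pe67TzL1g9fqsfl1NT30+v4PUrBZHrDQ4uiNqRX89joWUjNRXWeuI1+QEdolHl1fmdzeX5KaC8zpVxhWbCsrX2hyp1iHDh3yOi1ICNY/8z7X6o3LIpdxZBLyViCk0CJP14yZtRvN59Z14NxRSxsqXaAcVqBdFtWjldXhlmhVZyOp72yYHmWUUtztM6qboa8vpxYP8VUYWMroisyZS4arX4uafWAND6bnbzPtqtxJRQu4daVIDVKlXSHkVWKfpu8ca3TbTqc3LC9NsmOdVu4rkjFqJxBiqhWoTTDsp9KhElEc9DLbH+ozPfhwFiuL1d0gjs4y6ZHNl6YmbtTPLCOREGSe3q6yl7Obyg1Sm9Rw8poq7BXHUZXPSHO7tP4gcNibkI5lUJglrnQV39imvCpPZS3q1qpbRxEkrNeyMqlOXSRlE5LsIlODiYNQ1ATKAsOt6JVQ2lBu+CdY16AKXeEG9ZTGJKJ/cz/y5PtttXaNKd1oWrSwfe8LhstLggafseGjZx4pZ1yWl2Jkkx0rVR+j1SUUEiPXFK1xZnOqda5OppKt7BtWouWPrhuJkteDi8T4sae5NTuy6fostPs7UiQaTqKRUiPuI6QlIt8n7eGfUZ7daaoeU2z0I3Fgpm7JoqkrcnW1Km+nZnM0FuETYsuRHJBGjhBfrp0TnIbPlkQiyofSDIUl14yeyt8cHSfh7aip4eesElrh6BabW00IxAYjLt6o2lhVnUjc8IUVswopUceO+Si4NnySEF/LVdCLS4Qd7A2z7SGFX9AlFsxUaM/hK5XI3xUhjFfxqs/jUGMxXpzdqrZZ4fNbFaBoe6zg9P4CDy0/4K1qYvzp9ptRCMixIWja4atQYfciU3Eu8hffDg+"/>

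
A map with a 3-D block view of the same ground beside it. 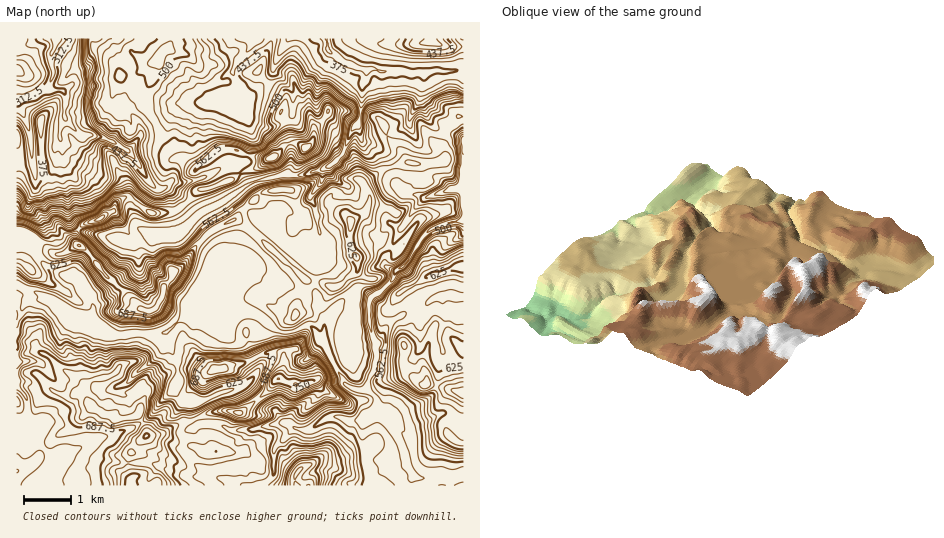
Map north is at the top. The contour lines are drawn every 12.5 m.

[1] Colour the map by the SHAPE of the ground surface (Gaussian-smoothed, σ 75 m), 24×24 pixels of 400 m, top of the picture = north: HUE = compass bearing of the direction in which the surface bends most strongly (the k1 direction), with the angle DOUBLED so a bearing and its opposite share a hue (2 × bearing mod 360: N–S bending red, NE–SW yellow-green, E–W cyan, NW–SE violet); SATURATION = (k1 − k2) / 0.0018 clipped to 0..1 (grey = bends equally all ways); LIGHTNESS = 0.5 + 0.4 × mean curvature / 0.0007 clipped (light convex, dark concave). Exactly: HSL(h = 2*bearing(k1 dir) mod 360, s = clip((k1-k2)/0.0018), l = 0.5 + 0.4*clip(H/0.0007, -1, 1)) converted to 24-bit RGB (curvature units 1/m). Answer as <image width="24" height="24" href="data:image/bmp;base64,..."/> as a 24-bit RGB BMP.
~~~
<image width="24" height="24" href="data:image/bmp;base64,Qk32BgAAAAAAADYAAAAoAAAAGAAAABgAAAABABgAAAAAAMAGAAATCwAAEwsAAAAAAAAAAAAAlZNuc4B6cnaGhnaHZWCFfrKVsYuVibBukE6AiGNtgGlihnRojndhLIaEx3d3z8N4mExgUZ1OUniQd4aCg3aJh15qhIldhIlaimycnm6PbHxxc4aAZnqQtV9pppxNjpRZZXqalVSWj4Ctb46reaSfOGWfT7OS2aTX153Ze3ymZVKCg315ZmWKmGOSlVxflG5QgXxum2Kan3OQcH9bY3NDOW4wzHuZm7TLT2KNaYaSgZmBhpNenJFQtXOvOJppVGg7spVfnWCBgFeWipySeF6DYFV8vI6tl7fHeYxcWnZUkV1qtXSWc4q1epbIK+YtPa1SbEXEk2zL2C+a8yd0Quw5Fq0kUiohycIsKFgadl8oRXdBinpneWR8ZFx/i7NrlnhlcDurpXqLYXqaeLWIbqSgemuOzqJ8EotFjTU/TksZCq0DMdfk9pDQsCJktk1AQcEldVjTxvn/bkLKh0xkZ0tJbnUvmrVLq39pnkChe7GfX2WOmamCtGOiQZ07U7nG2Zm6Iypf12qyzoZYNnQXBywV9a3Xrczr18H2yP3cLwQnRJspqlDFlm6/v9vjTafRkKy7LWGqtZ5FdLbCfamtXFqq5bvoQ7nvs0OfXjaNX8zA2tb13NL5smb6EZlH2tFSFpA9/yFelS6jtrWIGSdfw8mQZ6plgVB9g3xSYljDgtKGRXiQlXFcSHU/cX04pHM+g0ZlamCMULtOTVoiTkUaQ38dRqHy0Z7u8XbFSxQ7mKSHp7uIEQ8+3OC2S0qhmV2LgqSiQrCxx66XZUNtempUdTdBg1YaUUUQS34QMItLgmplf3RzanqCnaB4b2o5ko0RlW4JTnqKkZGDY9AwRCK5bcNGhEyFtHN+eJRrRolTkGFGeUFMXa1yPy6X2LHqz9n4+dLwE3mRc3d9f39/fH2Ah2Zwbo2feamksoG5kVOSYIBgDnnGqHfenaJeaYNkgIhhg3x0fj00hKc0fNHHgTuGhzhLd++eNFK+9HyD4BI9L29kf3+AfH6AeYiIgIN2f3poo29ijWnCelrDvTwxAEQe8ZvewGSuaHxUe3lafsPXzVGVWFAnRh9Izf7ecZzRHxFCa1fc+tHhHFWsbnl/f4B/en58fmdvbqaAZqqgYH5dl1Bygt9t6EaBADMX23GauJrXqIrMmmZkc1zGz4/ru//5SOadWyg1ZZA8FYAypHQc/5C8UHFyfn10e2Rvcbydp31WiHpvbWt9aFWl0dOXcEWj7petAEg5v7hRaLmTrtXmUSvSTMbO/2M2MR4CQmslaYNTdHdFTGw7HqRF7KPbXZCNbKeamoBajnJ9hZN0eFOBqrhYgI1YaKCGQj6xAOXiIqoCI8s7r4oVfEG1OmzIUofx+8z/l6L5LR2mtMz4k3DRNXZLIoAl54vZrVN+bIJseoVvdbe1b0KflMi4xXyuTVqTdbrWdmbcq2XpC6dZY9YXZ385jmREgXVLG2Iq/qy8iOXVSxw8qD5845jKbb0/DkcS4l7lyY/qhZjaGL3Be33YWlqmup1gV7ezeUlAmGEuPnwarhspsUs8ZZ5CaXdWgVhKZmE/meE8kx9LpDI4KGZHr9Y6vrsw34rgRpwOHjMAXHsAvoMADHRS21K+v+LCpj2cfGBylJlxuHKfG7q0L5Oso8hrVVd3ZHGPdmu/h+iWYhFTmbeXc5mxVqO72Y7RWaesPG/x+s/8Jw/P47iJFoo1B18syaNHlUpqqna7f4S7rnW6HSfrPRvD0Nh+SmSDM3Uzs6IFcBQHMJ13nq98gJmJYouORbl1bdySRRtKkJo145fw+LbytG7LCKeQliVfq6Ndb694iUF9ja57s0UaihKt69zEMUFymjigqcmRh7qucU6idr54aIZ5aoNviYphfGZRTEFkqYNCc6ksmMc33mSQzlZJBjJsu96/apCxO4/Os1uxz3/CMHs6vcRRdy2zUjud2dS7kXR5eJ2OlZlpZnVcdnVeeH1ifnxrWVt1To2B0Hx/aMiEjOzQn4TbBCSevaZuvIKjLkuIcm63o7fOkaqALIZvsU0/KDVXysCDqJaAaYKMpYh4c2x7hmxpZY1qXVmZmXRiP6uSyqxnWsZ2ZrgseDZHXkV6eYxahIdSdVlNS3w+hYM4qJKzT0SckWOpWSmZlcBnpp9/fWyUr4yMgmeMcaqcgYqpO3KXhYK6MMCrlM92jVpSempVf0BCglhGf3ZJdWtBd3E7Zm8yYXc7kJdiokt8QFd5ey7Hmcu1l2V1jZZ0mHN1mYaqfqKNYY1qjF+AR3psy41qL4VOmG1ZdjWHqn6gg4alg4Ovj3W9rp3MpbXVUInP"/>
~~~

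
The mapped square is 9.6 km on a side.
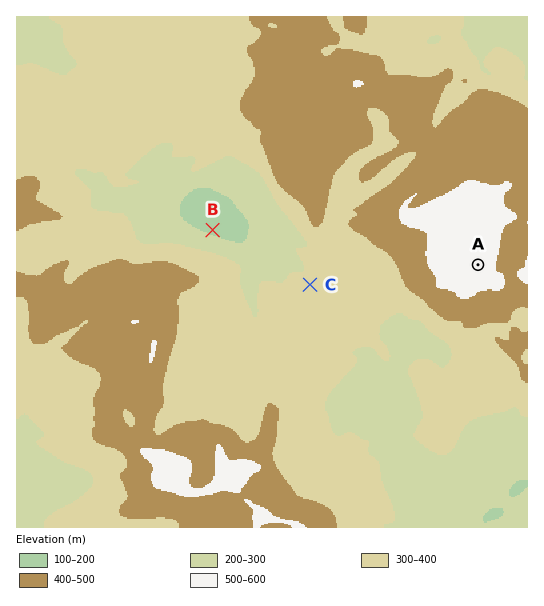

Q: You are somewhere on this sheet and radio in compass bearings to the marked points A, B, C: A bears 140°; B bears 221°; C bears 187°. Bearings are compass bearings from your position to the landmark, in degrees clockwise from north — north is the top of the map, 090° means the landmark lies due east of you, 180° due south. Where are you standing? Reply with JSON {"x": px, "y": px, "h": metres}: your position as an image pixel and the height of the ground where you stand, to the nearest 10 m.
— {"x": 333, "y": 92, "h": 440}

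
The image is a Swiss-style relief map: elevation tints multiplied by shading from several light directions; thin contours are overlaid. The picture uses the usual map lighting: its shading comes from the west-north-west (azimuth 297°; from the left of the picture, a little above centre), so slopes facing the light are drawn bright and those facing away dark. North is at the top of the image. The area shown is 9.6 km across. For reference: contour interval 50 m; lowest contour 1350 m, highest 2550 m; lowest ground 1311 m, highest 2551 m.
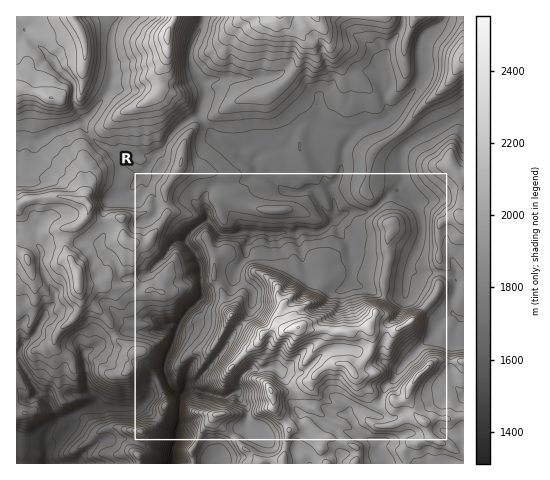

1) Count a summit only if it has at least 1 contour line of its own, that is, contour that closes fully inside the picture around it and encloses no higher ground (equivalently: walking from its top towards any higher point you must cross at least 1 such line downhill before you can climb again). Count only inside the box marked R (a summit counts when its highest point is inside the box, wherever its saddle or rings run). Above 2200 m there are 9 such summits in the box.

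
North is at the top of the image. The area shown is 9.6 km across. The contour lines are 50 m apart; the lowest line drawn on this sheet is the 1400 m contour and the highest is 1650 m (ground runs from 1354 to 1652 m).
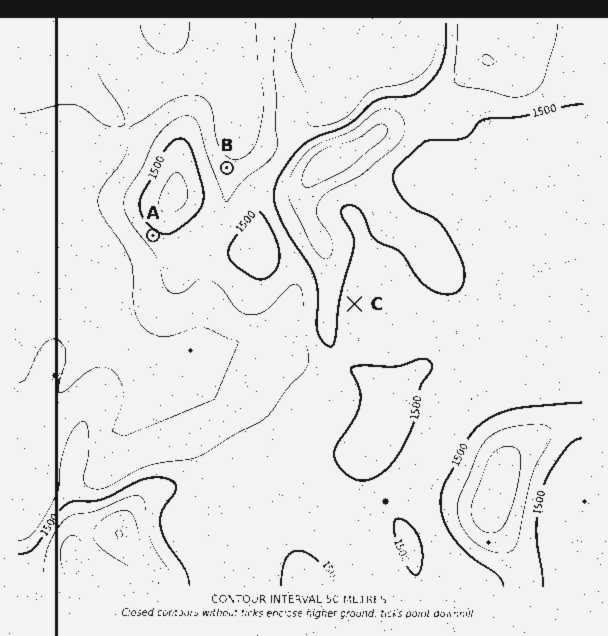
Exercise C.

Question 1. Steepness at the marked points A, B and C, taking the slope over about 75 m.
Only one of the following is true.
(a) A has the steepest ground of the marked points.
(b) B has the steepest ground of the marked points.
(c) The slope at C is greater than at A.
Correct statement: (a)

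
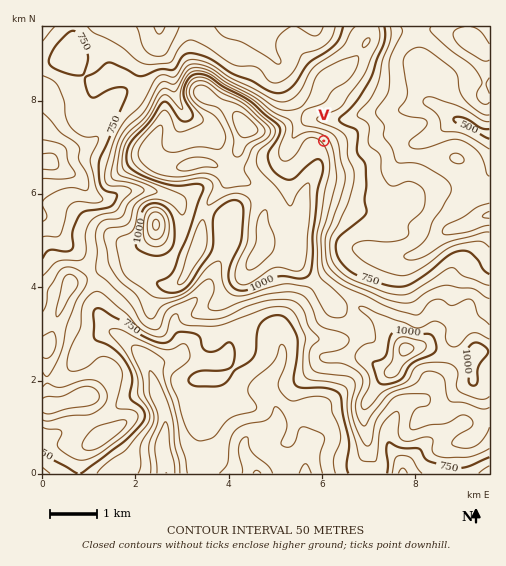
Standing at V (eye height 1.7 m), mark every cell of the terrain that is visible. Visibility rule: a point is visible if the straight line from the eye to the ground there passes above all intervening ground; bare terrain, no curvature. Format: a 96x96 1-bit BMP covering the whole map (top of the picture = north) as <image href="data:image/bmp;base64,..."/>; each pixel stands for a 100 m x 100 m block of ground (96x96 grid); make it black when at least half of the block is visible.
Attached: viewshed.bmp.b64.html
<image width="96" height="96" href="data:image/bmp;base64,Qk2+BAAAAAAAAD4AAAAoAAAAYAAAAGAAAAABAAEAAAAAAIAEAAATCwAAEwsAAAIAAAAAAAAA////AAAAAAAAAAAAAAAAAAAAAAAAAAAAAAAAAAAAAAAAAAAAAAAAAAAAAAAAAAAAAAAAAAAAAAAAAAAAAAAAAAAAAAAAAAAAAAAAAAAAAAAAAAAAAAAAAAAAAAAAAAAAAAAAAAAAAAAAAAAAAAAAAAAAAAAAAAAAAAAAAAAAAAAAAAAAAAAAAAAAAAAAAAAAAAAAAAAAAAAAAAAAAAAAAAAAAAAAAAAAAAAAAAAAAAAAAAAAAAAAAAAAAAAAAAAAAAAAAAAAAAAAAAAAAAAAAAAAAAAAAAAAAAAAAAAAAAAAAAAAAAAAAAAAAAAAAAAAAAAAAAAAABAAAAAAAAAAAAAAABAAAAAAAAAAAAAAABAAAAAAAAAAAAAAADAAAAAAAAAAAAAAACAAAAAAAAAAAAAAAHAAAAAAAAAAAAAAAPgAAAAAAAAAAAAAAHwAAAAAAAAAAAAAAH8AAAAAAAAAAAAAAD8AAAAAAAAAAAAAAD8AAAAAAAAAAAAAAB8AAAAAAAAAAAAABgAAAAAAAAAAAAAAD4AAAAAAAAAAAAAAD8AAAAAAAAAAAAAAD+AAAAAAAAAAAAAAD/AAAAAAAAAAAAAAD/EAAAAAAAAAAAAAH/sAAAAAAAAAAAAAH/8AAAAAAAAAAAAAD/8AAAAAAAAAAAAAD/8AAAAAAAAAAAAAD/8AAAAAAAAAAAAAD/8AAAAAAAAAAAAAD/8AAAAAAAAAAAAAD/wAAAAAAAAAAAAAD/4AAAAAAAAAAAAAD/8AAAAAAAAAAAAAB/8AAAAAAAAAAAAAB/8AAAAAAAAAAAAAB/8AAAAAAAAAAAAAAP8AAAAAAAAAAAAAAD8AAAAAAAAAAAAAAA8AAAAAAAAAAAAAAAMAAAAAAAAAAAABAAAAAAAAAAAAAAADAAAAAAAAAAAAAAAHAMAAAAAAAAAAAAAHgeAAAAAAAAAAAAAPgfwAAAAAAAAAAAAfw/8AAAAAAAAAAAAf//8AAAAAAAAAAAAf//8AAAAAAAAAAAA///8AAAAAAAAAAAA///8AAAAAAAAAAAB///kAAAAAAAAAAAD///AAAAAAAAAAAAP///AAAAAAAAAAAAP///AAAAAAAAAAAAf//+AAAAAAAAAAAAf//+AAAAAAAAAAAD///+AAAAAAAAAAD////8AAAAAAAAAAB////8AAAAAAAAcAA////8cAAAAAAAeAAf//8f8AAAAAAA8AAf//8H8AAAAAAA4AD///4H8AAAAAABwAf///4P8AAAAAABgB//////8AAAAAABAA//////8AAAAAAAAAf/////8AAAAAAAAAP/////8AAAAAAAAAP/////8AAAAAAAAAP/////8AAAAAAAAAH/////8AAAAAAAAAB/8P//8AAAAAAAAAAf4P//8AAAAAAAAAADwH//8AAAAAAAAAAB4H//8AAAAAAAAAAB8H//8AAAAAAAAAAB+H//4AAAAAAAAAAA+H//wAAAAAAAAAAA8P//gAAAAAAAAAAAAP//AAAAAAAAAAAAAH//AAAAAAAAAAAAAH/+A="/>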